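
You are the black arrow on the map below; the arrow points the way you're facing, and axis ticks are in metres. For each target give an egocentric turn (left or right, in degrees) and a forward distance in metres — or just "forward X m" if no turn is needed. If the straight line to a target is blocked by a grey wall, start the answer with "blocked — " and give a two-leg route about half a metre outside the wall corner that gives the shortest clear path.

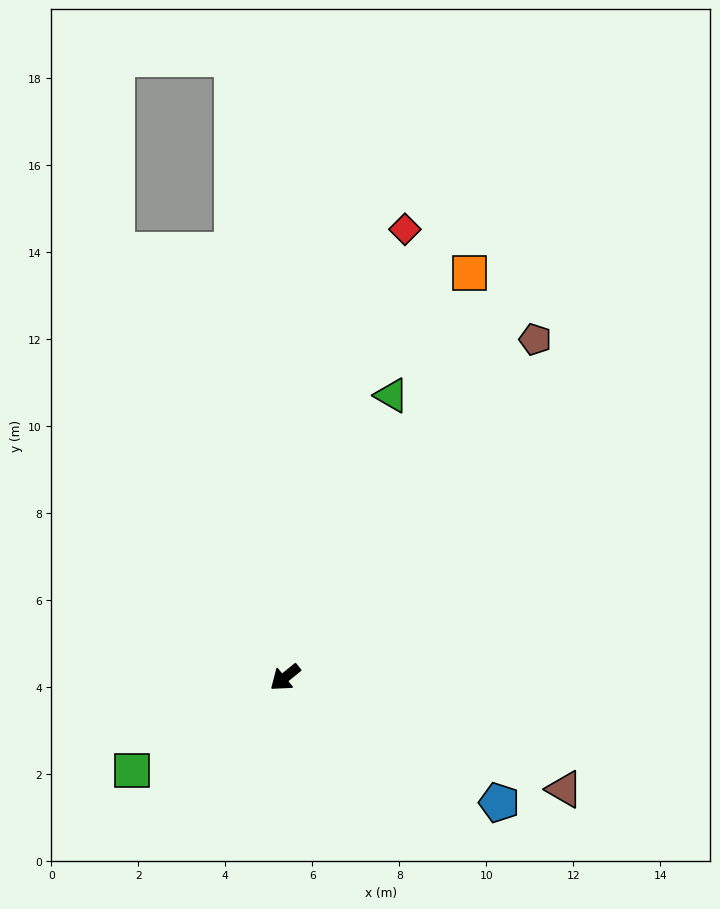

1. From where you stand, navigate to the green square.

turn right 8°, forward 4.1 m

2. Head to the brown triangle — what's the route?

turn left 119°, forward 6.9 m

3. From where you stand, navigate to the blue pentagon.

turn left 111°, forward 5.7 m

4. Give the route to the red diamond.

turn right 144°, forward 10.7 m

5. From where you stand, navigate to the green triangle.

turn right 150°, forward 6.9 m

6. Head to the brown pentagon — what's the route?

turn right 166°, forward 9.7 m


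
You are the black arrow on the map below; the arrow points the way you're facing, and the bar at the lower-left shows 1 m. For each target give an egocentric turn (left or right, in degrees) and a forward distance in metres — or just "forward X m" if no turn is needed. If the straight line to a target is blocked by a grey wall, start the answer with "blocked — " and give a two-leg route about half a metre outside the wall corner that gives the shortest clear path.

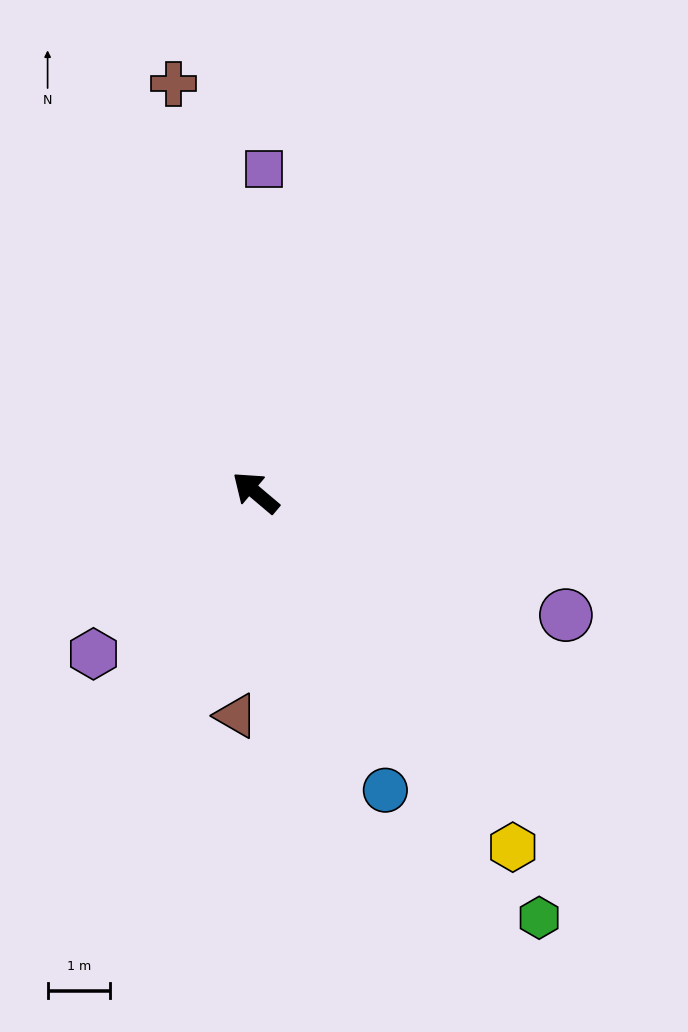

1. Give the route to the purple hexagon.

turn left 85°, forward 3.7 m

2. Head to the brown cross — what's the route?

turn right 38°, forward 6.7 m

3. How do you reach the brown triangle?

turn left 125°, forward 3.6 m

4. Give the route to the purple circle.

turn right 161°, forward 5.3 m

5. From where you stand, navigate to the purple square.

turn right 51°, forward 5.2 m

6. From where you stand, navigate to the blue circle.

turn left 154°, forward 5.2 m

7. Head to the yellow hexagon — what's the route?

turn left 166°, forward 7.0 m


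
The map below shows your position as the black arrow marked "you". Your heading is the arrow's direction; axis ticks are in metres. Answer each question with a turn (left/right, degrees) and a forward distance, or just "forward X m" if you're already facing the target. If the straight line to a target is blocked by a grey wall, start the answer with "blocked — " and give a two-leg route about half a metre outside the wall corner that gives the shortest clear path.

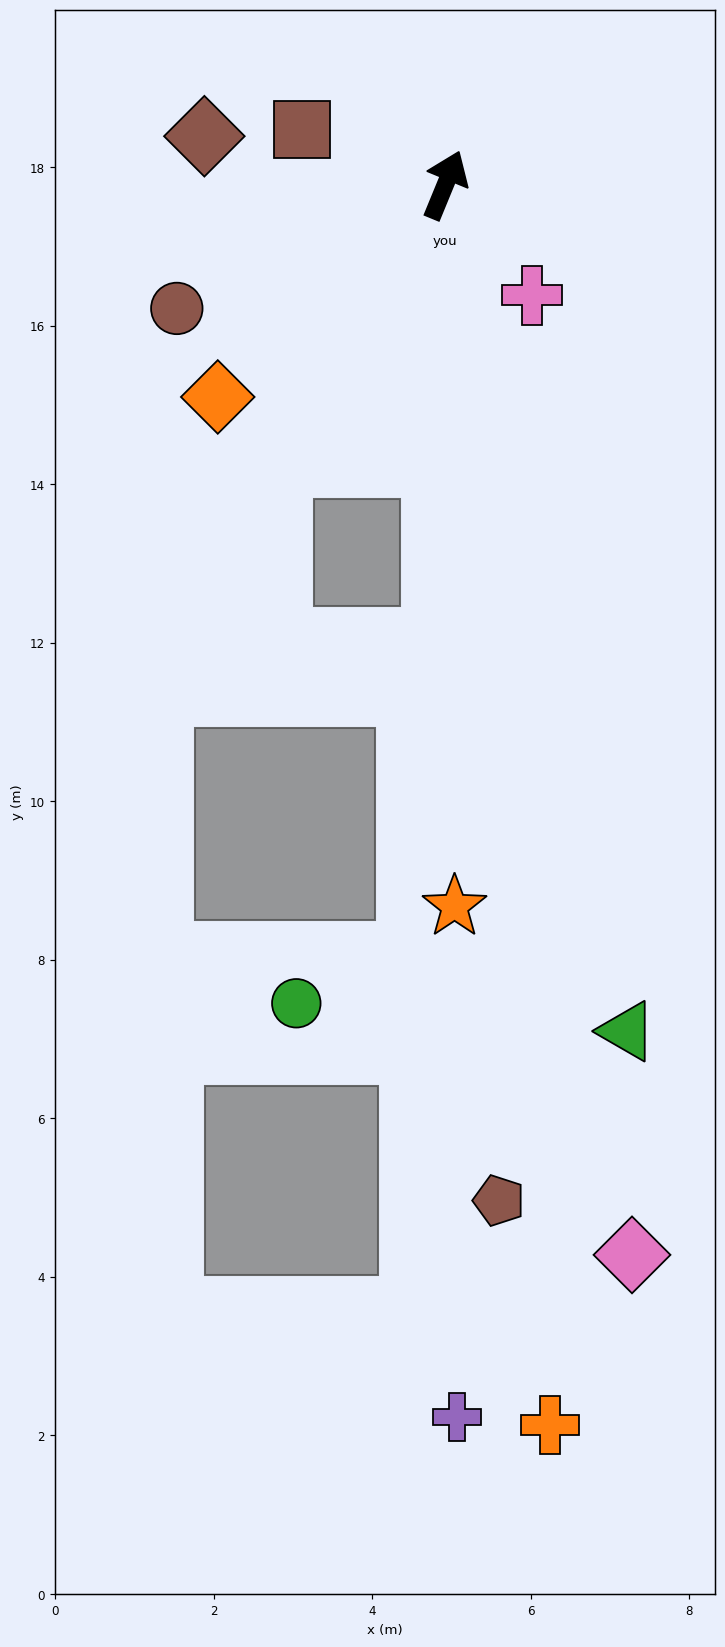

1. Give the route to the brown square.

turn left 91°, forward 1.9 m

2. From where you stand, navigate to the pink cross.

turn right 119°, forward 1.8 m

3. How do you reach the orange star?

turn right 157°, forward 9.1 m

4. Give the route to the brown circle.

turn left 137°, forward 3.7 m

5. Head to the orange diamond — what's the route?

turn left 155°, forward 3.9 m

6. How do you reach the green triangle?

turn right 146°, forward 10.9 m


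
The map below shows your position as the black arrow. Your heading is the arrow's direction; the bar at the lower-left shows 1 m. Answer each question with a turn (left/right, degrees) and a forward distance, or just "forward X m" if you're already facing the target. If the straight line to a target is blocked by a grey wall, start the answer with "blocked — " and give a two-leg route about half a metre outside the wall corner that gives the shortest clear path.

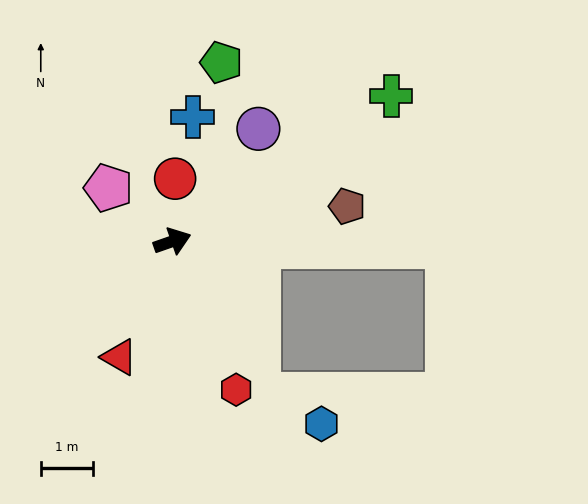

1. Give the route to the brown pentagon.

turn right 8°, forward 3.4 m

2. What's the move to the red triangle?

turn right 134°, forward 2.5 m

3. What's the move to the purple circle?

turn left 33°, forward 2.7 m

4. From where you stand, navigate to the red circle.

turn left 68°, forward 1.2 m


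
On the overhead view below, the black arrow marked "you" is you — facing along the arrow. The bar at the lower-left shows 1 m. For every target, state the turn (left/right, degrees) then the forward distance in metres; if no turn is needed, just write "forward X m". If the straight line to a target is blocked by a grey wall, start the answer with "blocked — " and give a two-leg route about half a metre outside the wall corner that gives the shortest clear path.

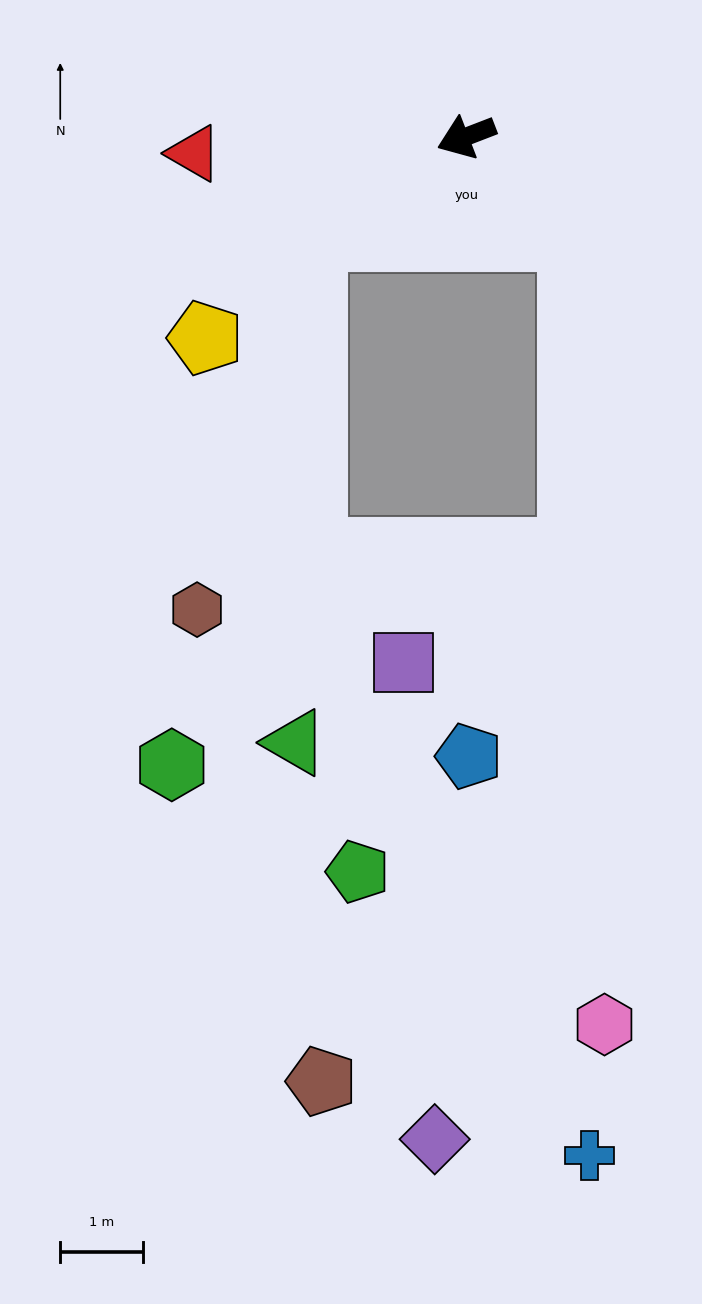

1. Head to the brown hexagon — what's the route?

blocked — turn left 11°, forward 2.2 m, then turn left 41°, forward 4.7 m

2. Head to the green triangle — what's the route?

blocked — turn left 11°, forward 2.2 m, then turn left 56°, forward 6.1 m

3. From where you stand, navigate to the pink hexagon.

blocked — turn left 116°, forward 1.7 m, then turn right 45°, forward 9.5 m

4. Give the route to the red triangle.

turn right 18°, forward 3.3 m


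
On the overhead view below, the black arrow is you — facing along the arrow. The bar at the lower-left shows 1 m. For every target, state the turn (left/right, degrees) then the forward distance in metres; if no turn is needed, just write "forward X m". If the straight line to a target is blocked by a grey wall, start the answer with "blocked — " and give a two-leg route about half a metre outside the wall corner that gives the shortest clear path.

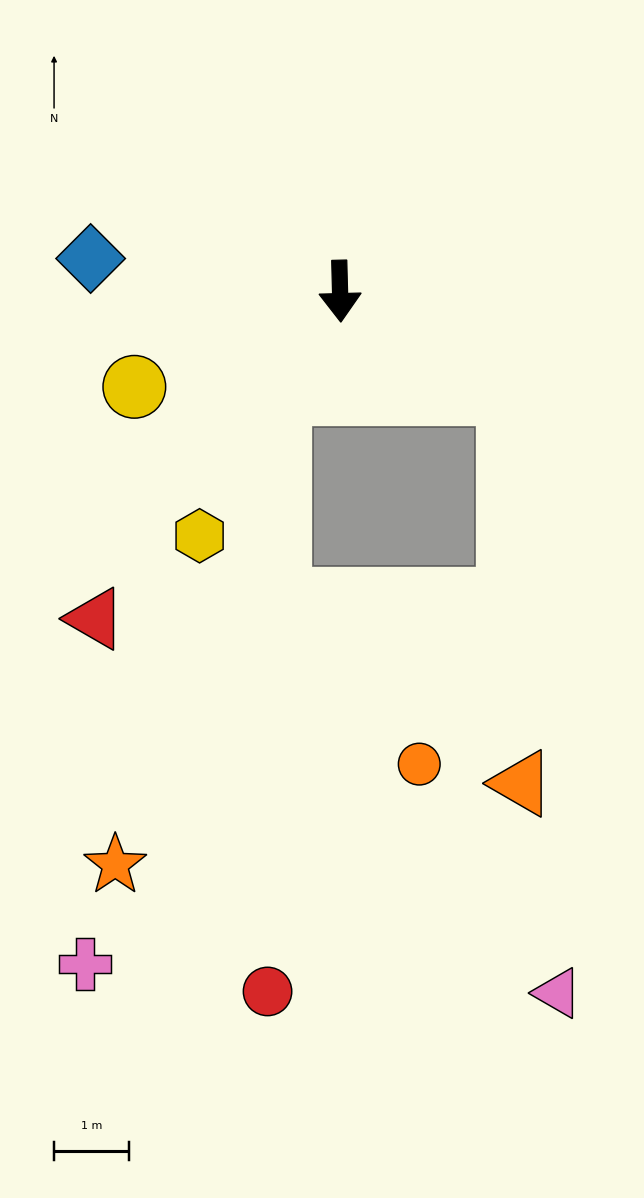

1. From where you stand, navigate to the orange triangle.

blocked — turn left 57°, forward 2.6 m, then turn right 57°, forward 5.2 m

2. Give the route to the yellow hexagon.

turn right 31°, forward 3.7 m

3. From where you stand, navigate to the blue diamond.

turn right 99°, forward 3.3 m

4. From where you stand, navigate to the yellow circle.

turn right 67°, forward 3.0 m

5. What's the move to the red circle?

blocked — turn right 32°, forward 1.6 m, then turn left 29°, forward 7.9 m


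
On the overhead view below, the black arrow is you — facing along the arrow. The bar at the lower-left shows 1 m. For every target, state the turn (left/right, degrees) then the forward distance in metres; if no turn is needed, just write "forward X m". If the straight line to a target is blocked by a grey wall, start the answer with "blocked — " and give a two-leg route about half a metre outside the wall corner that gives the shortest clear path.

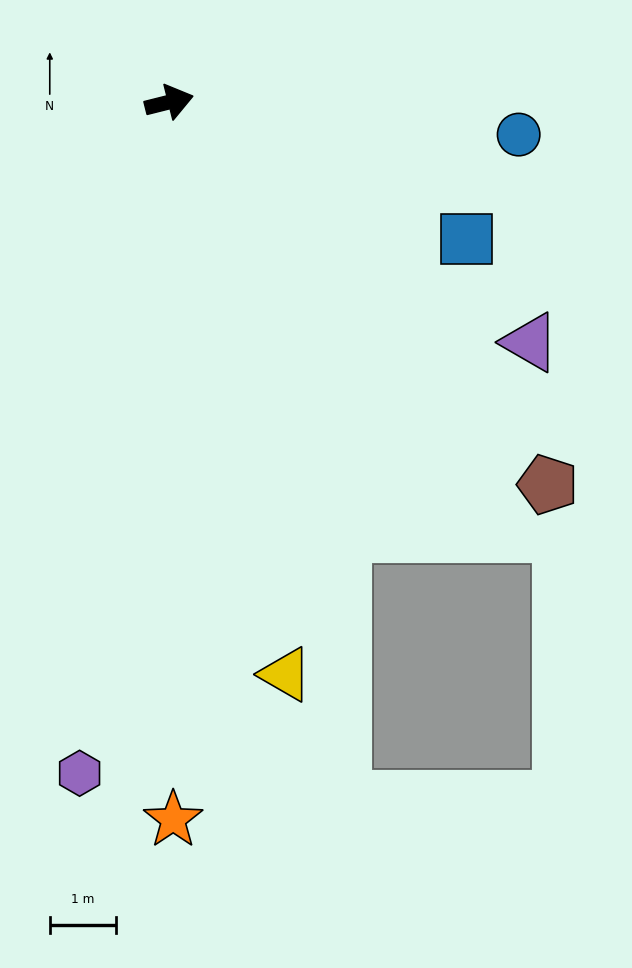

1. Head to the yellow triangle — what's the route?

turn right 93°, forward 8.8 m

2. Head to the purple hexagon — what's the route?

turn right 112°, forward 10.2 m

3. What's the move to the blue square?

turn right 39°, forward 4.9 m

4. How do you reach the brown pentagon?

turn right 59°, forward 8.1 m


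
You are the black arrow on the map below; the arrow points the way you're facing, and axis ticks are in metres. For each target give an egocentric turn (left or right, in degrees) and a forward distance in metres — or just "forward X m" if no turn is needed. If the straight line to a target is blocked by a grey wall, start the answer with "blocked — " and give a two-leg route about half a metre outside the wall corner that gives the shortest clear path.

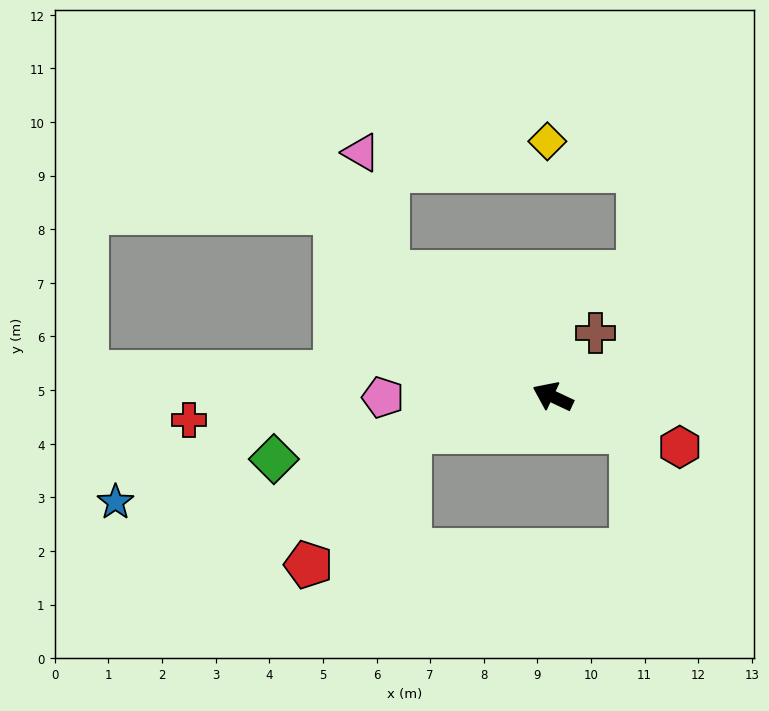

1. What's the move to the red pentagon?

blocked — turn left 39°, forward 2.8 m, then turn left 39°, forward 3.1 m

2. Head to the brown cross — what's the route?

turn right 99°, forward 1.4 m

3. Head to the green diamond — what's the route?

turn left 38°, forward 5.3 m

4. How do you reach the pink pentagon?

turn left 25°, forward 3.2 m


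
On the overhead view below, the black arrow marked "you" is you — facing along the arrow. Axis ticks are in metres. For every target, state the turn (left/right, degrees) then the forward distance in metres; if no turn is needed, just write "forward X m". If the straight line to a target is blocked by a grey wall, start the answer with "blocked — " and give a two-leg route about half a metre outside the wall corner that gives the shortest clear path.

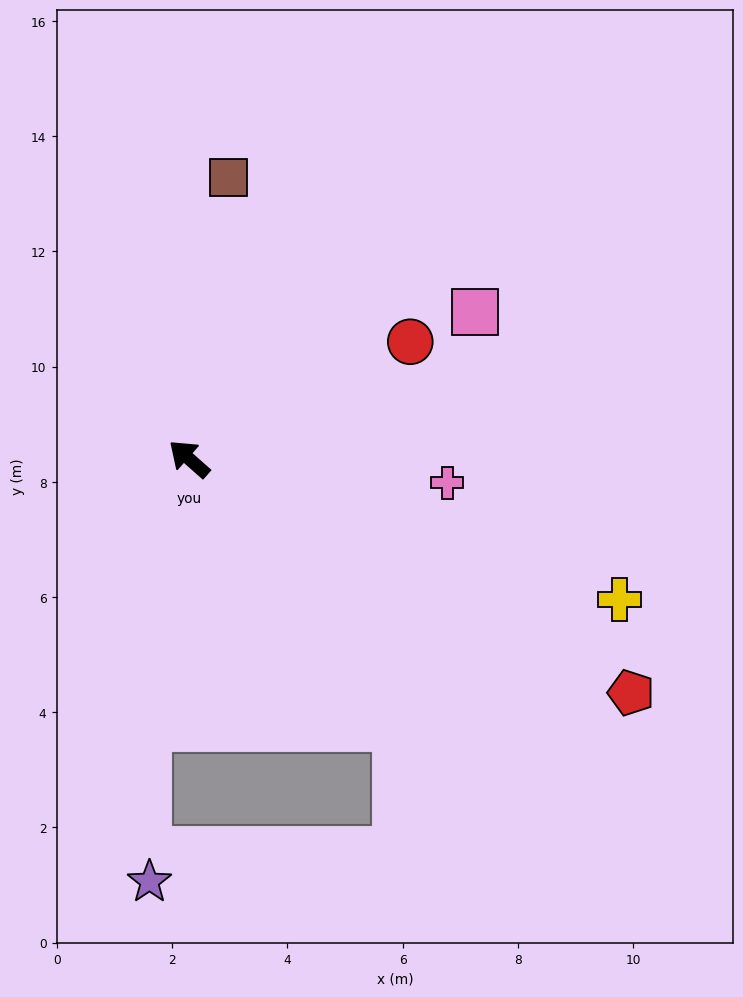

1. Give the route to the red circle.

turn right 111°, forward 4.3 m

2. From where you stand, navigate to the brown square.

turn right 57°, forward 4.9 m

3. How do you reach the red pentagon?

turn right 166°, forward 8.7 m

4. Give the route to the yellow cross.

turn right 157°, forward 7.9 m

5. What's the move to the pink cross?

turn right 144°, forward 4.5 m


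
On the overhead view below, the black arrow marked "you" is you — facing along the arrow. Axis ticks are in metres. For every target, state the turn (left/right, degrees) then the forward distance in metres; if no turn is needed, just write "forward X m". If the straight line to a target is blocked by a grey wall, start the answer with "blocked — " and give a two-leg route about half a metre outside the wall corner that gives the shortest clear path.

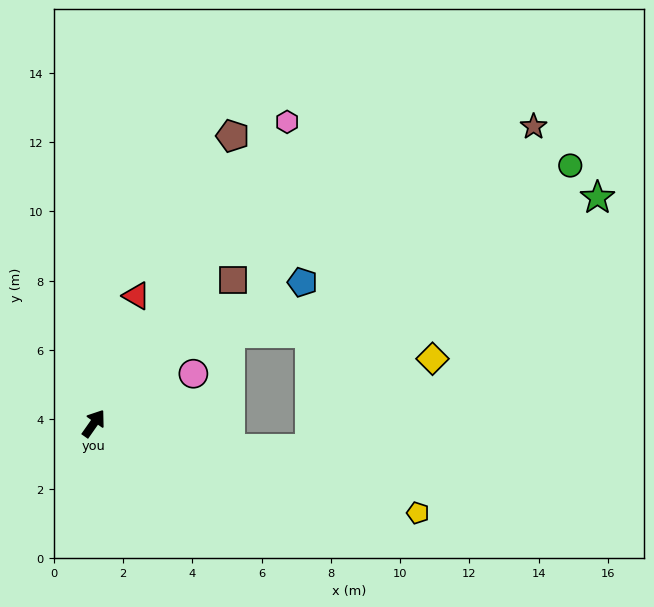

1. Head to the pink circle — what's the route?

turn right 28°, forward 3.2 m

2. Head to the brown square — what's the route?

turn right 9°, forward 5.8 m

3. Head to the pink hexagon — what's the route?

turn left 2°, forward 10.3 m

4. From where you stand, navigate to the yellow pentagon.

turn right 70°, forward 9.7 m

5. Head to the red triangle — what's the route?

turn left 17°, forward 3.9 m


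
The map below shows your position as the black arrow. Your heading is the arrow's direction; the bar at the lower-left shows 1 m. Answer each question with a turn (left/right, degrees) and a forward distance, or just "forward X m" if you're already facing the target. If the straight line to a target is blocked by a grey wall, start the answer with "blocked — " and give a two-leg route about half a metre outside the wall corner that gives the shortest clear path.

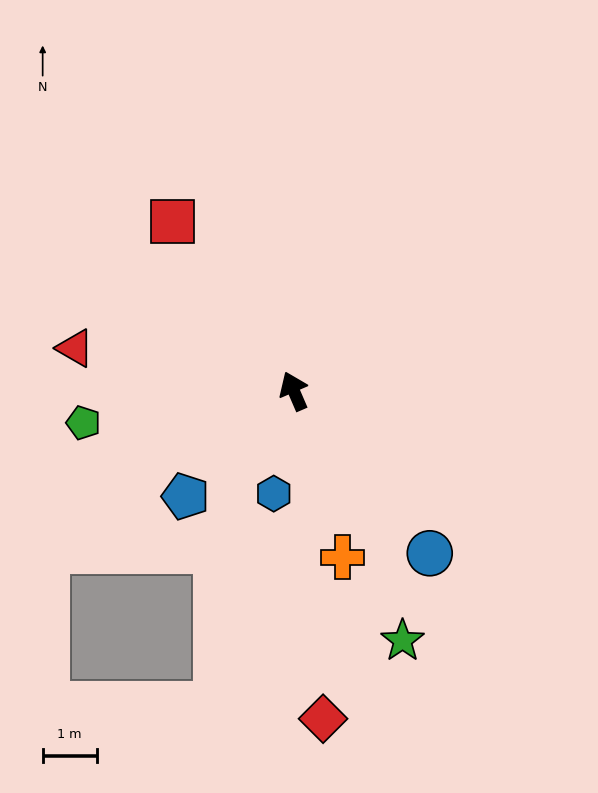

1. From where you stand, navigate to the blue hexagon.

turn left 146°, forward 1.9 m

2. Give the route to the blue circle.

turn right 163°, forward 3.9 m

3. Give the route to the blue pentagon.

turn left 111°, forward 2.8 m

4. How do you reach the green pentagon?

turn left 75°, forward 3.9 m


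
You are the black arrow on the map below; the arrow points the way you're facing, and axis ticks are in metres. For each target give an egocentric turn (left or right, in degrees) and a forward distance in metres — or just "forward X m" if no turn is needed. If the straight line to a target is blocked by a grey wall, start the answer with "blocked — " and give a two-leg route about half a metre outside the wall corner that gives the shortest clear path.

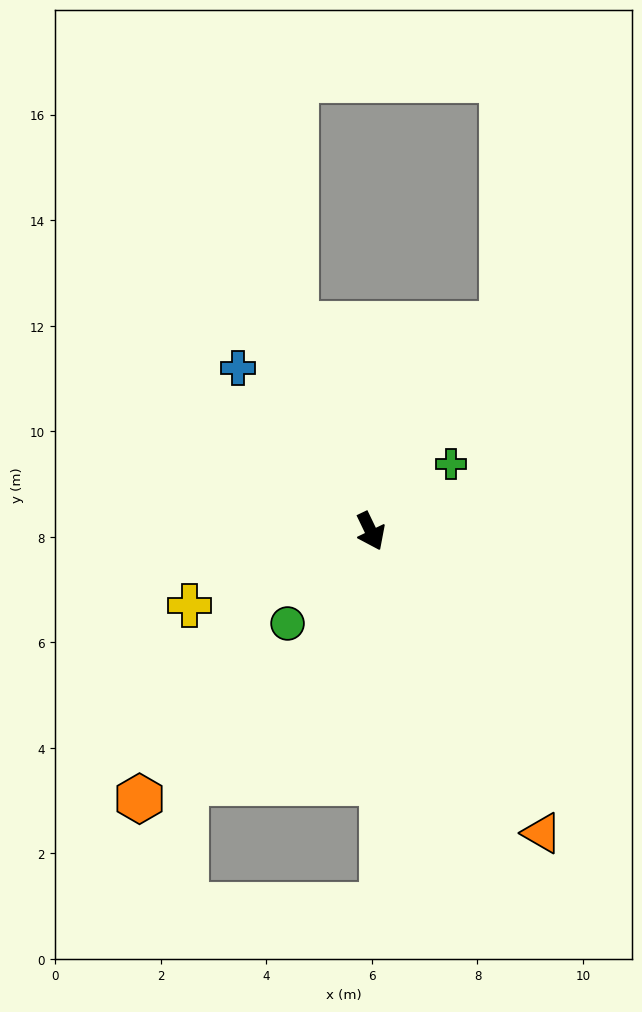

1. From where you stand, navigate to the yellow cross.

turn right 93°, forward 3.7 m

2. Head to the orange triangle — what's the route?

turn left 4°, forward 6.6 m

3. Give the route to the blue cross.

turn right 167°, forward 4.0 m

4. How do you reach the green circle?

turn right 68°, forward 2.4 m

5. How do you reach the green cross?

turn left 104°, forward 2.0 m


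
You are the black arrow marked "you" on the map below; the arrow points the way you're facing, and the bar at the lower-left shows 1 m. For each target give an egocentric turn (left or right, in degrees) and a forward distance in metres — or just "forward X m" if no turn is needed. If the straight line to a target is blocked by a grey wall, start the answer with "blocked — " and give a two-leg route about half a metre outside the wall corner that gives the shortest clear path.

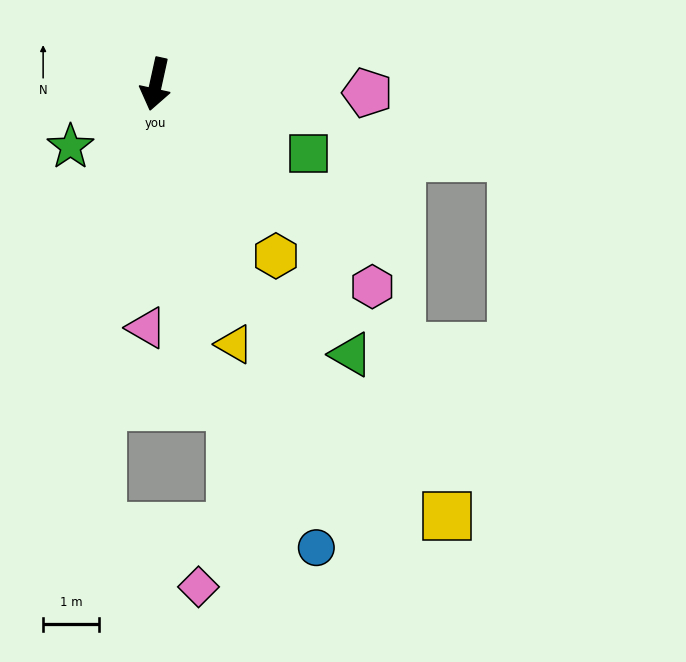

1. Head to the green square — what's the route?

turn left 78°, forward 3.0 m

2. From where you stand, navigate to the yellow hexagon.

turn left 47°, forward 3.7 m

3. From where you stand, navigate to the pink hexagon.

turn left 59°, forward 5.3 m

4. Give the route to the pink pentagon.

turn left 100°, forward 3.8 m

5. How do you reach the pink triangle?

turn left 10°, forward 4.3 m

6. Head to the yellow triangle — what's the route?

turn left 29°, forward 4.8 m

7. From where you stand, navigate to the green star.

turn right 41°, forward 1.9 m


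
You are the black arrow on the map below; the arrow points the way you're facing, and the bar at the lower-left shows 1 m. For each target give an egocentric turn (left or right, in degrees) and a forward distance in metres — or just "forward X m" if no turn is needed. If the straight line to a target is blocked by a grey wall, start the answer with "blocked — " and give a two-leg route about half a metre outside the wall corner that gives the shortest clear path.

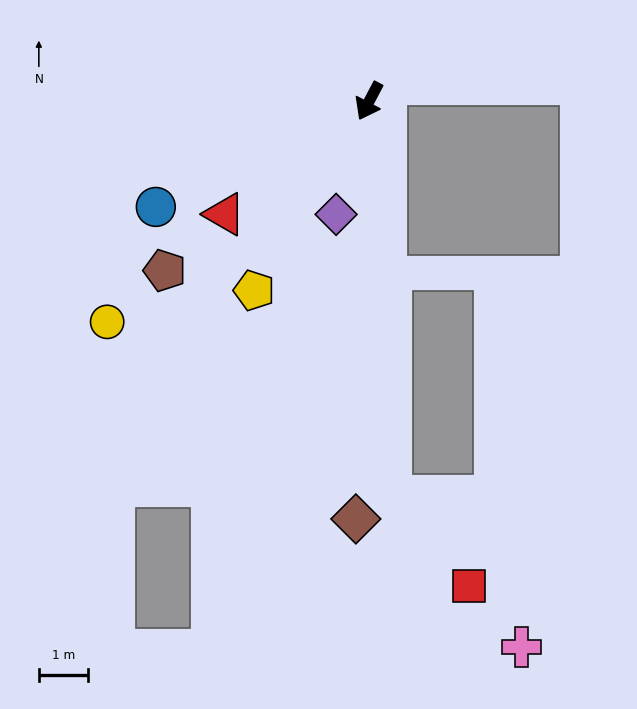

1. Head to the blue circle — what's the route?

turn right 36°, forward 4.9 m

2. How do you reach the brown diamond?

turn left 26°, forward 8.6 m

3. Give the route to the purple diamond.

turn left 11°, forward 2.4 m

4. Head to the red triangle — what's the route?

turn right 24°, forward 3.8 m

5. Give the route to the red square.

blocked — turn left 31°, forward 8.1 m, then turn left 38°, forward 2.5 m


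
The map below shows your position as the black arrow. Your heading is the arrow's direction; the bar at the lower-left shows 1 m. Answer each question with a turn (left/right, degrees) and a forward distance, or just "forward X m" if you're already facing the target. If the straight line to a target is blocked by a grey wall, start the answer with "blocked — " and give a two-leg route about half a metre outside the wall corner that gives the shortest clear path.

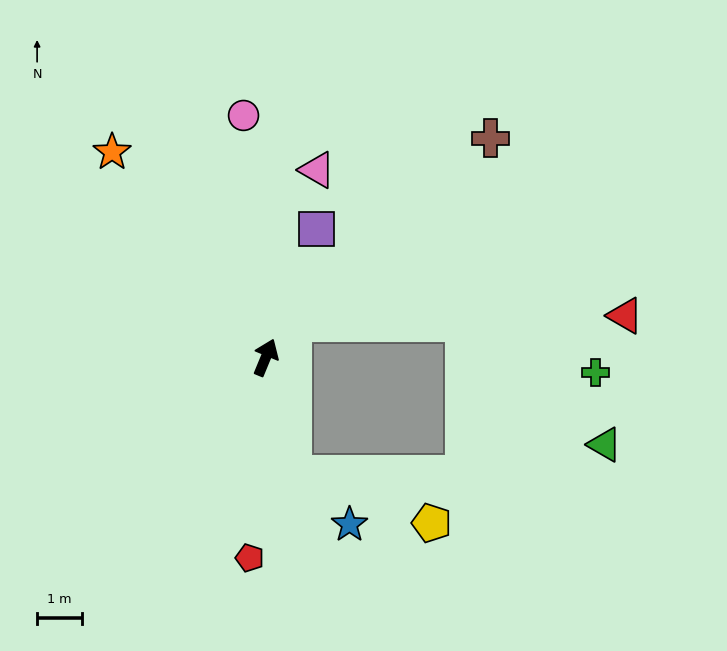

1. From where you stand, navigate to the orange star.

turn left 59°, forward 5.7 m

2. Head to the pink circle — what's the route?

turn left 28°, forward 5.4 m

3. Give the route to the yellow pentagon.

blocked — turn right 145°, forward 2.7 m, then turn left 58°, forward 3.3 m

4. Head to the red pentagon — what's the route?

turn right 162°, forward 4.5 m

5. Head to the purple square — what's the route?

forward 3.1 m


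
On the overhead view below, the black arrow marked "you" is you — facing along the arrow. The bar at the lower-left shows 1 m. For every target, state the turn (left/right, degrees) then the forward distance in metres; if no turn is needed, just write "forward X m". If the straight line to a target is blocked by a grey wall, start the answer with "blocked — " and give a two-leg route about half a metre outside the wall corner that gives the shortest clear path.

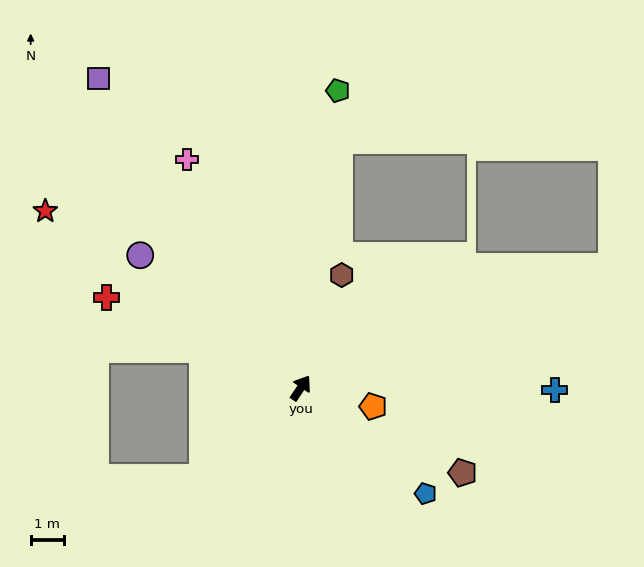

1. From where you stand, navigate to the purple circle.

turn left 84°, forward 6.3 m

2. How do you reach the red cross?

turn left 99°, forward 6.5 m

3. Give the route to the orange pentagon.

turn right 71°, forward 2.3 m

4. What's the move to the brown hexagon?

turn left 14°, forward 3.6 m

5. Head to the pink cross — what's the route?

turn left 60°, forward 7.7 m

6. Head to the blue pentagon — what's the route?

turn right 97°, forward 4.9 m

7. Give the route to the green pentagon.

turn left 27°, forward 9.0 m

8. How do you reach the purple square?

turn left 67°, forward 11.2 m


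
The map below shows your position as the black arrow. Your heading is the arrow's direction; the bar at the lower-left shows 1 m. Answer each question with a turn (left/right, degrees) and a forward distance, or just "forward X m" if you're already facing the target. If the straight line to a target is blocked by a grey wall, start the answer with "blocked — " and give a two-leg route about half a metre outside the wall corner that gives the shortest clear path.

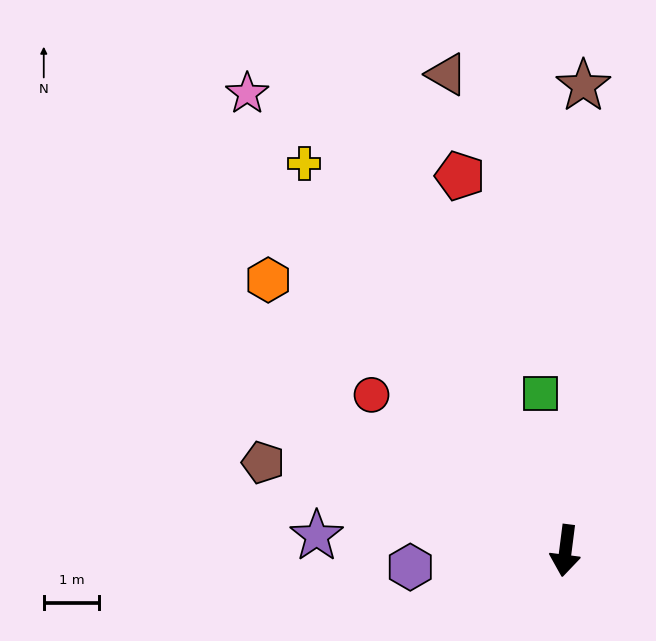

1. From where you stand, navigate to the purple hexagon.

turn right 77°, forward 2.8 m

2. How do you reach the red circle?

turn right 122°, forward 4.5 m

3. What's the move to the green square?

turn right 164°, forward 2.9 m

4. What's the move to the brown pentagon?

turn right 99°, forward 5.7 m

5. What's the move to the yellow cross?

turn right 139°, forward 8.5 m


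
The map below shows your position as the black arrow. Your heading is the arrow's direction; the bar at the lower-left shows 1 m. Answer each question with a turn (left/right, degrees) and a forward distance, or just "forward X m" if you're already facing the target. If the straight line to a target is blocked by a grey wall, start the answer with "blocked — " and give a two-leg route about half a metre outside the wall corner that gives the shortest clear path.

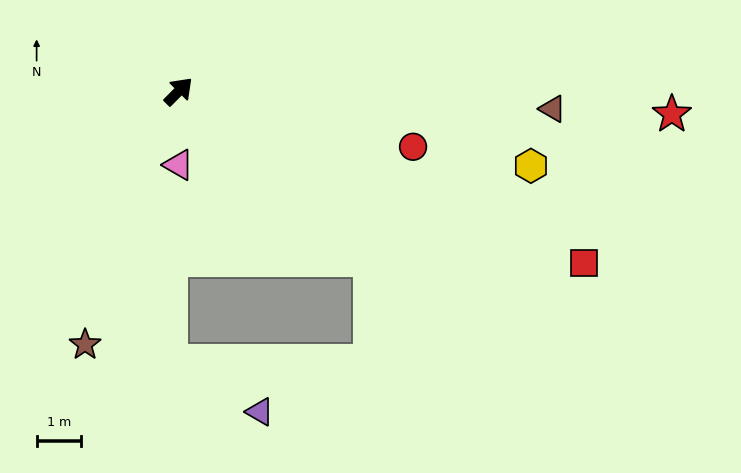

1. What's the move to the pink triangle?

turn right 135°, forward 1.7 m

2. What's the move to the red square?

turn right 68°, forward 10.0 m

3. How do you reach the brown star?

turn right 155°, forward 6.1 m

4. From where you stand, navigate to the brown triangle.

turn right 48°, forward 8.5 m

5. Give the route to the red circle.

turn right 58°, forward 5.4 m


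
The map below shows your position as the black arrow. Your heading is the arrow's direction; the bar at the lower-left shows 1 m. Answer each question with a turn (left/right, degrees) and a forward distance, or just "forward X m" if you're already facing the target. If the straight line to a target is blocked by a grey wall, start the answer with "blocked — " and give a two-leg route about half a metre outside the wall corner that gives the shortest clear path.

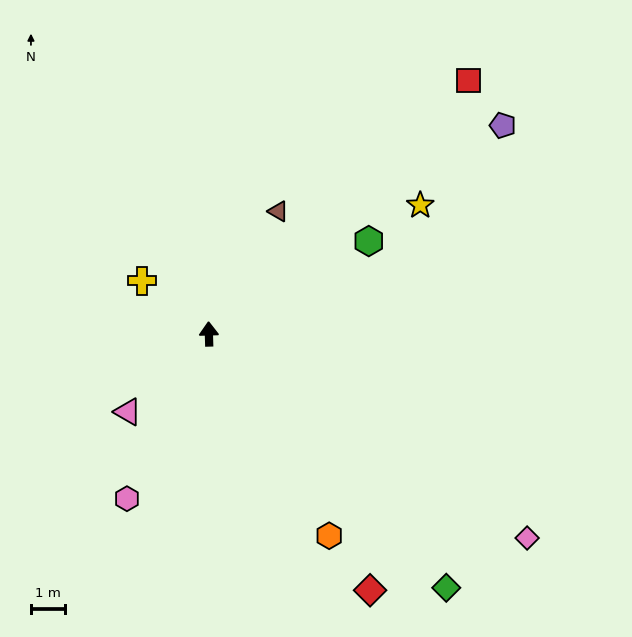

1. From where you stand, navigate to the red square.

turn right 47°, forward 10.8 m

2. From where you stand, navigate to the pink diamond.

turn right 124°, forward 11.2 m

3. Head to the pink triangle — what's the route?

turn left 132°, forward 3.3 m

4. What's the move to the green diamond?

turn right 139°, forward 10.3 m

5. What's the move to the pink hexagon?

turn left 152°, forward 5.5 m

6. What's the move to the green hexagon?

turn right 62°, forward 5.5 m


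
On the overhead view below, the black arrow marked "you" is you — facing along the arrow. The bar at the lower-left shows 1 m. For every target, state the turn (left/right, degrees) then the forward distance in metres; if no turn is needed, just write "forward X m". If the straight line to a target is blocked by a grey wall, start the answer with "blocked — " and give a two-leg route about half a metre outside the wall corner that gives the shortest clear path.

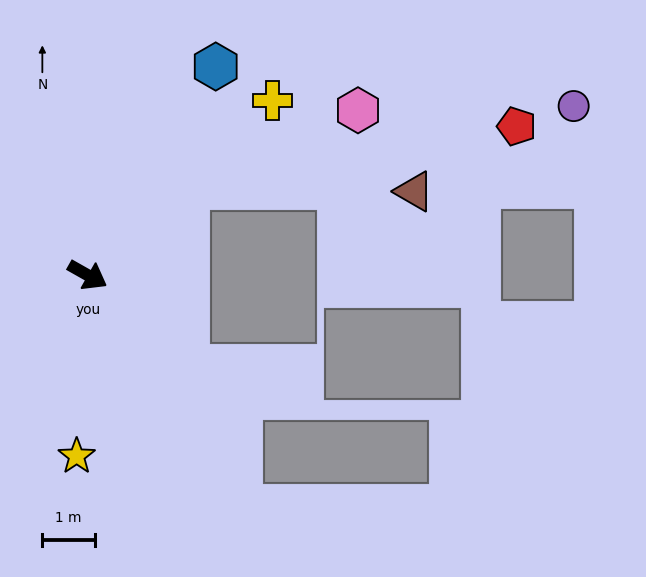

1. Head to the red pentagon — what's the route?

blocked — turn left 71°, forward 2.5 m, then turn right 31°, forward 6.4 m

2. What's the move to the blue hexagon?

turn left 88°, forward 4.7 m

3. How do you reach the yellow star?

turn right 64°, forward 3.5 m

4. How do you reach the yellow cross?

turn left 73°, forward 4.9 m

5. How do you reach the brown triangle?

blocked — turn left 71°, forward 2.5 m, then turn right 42°, forward 4.3 m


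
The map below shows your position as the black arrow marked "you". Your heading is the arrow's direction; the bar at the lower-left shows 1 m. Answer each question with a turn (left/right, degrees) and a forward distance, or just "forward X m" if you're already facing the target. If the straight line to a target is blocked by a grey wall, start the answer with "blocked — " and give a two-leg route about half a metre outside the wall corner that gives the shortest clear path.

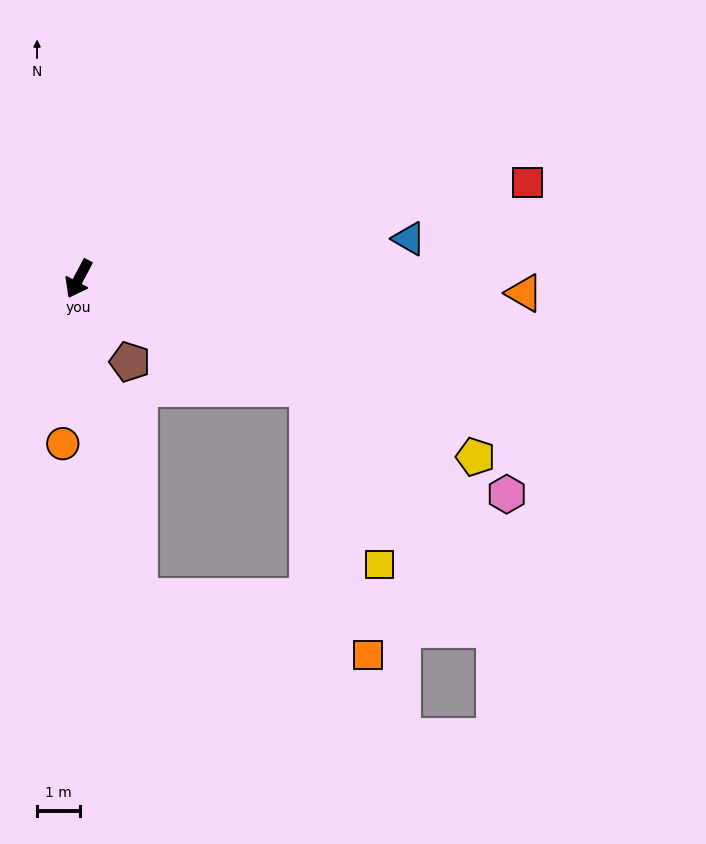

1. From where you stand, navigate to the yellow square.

blocked — turn left 92°, forward 5.9 m, then turn right 42°, forward 4.4 m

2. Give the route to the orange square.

blocked — turn left 92°, forward 5.9 m, then turn right 51°, forward 6.3 m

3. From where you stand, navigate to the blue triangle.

turn left 125°, forward 7.7 m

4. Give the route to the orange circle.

turn left 22°, forward 3.8 m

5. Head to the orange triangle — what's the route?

turn left 116°, forward 10.3 m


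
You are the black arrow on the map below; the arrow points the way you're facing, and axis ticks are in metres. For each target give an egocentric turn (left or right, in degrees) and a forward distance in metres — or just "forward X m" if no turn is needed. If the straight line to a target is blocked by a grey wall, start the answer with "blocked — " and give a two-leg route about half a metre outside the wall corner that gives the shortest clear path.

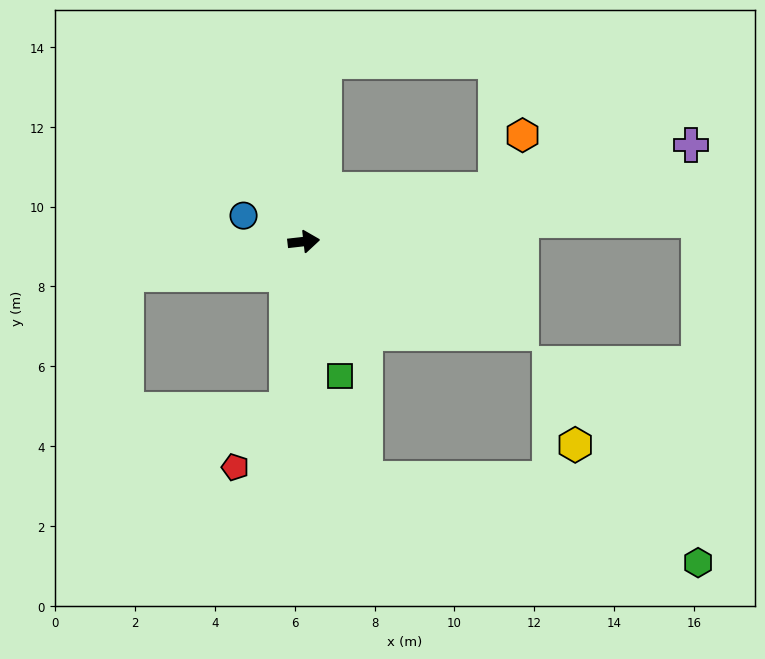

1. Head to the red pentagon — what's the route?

blocked — turn right 103°, forward 4.2 m, then turn right 34°, forward 1.9 m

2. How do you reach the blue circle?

turn left 150°, forward 1.6 m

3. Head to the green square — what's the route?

turn right 81°, forward 3.5 m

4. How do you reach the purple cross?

turn left 8°, forward 10.0 m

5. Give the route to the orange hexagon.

blocked — turn left 9°, forward 5.0 m, then turn left 47°, forward 1.5 m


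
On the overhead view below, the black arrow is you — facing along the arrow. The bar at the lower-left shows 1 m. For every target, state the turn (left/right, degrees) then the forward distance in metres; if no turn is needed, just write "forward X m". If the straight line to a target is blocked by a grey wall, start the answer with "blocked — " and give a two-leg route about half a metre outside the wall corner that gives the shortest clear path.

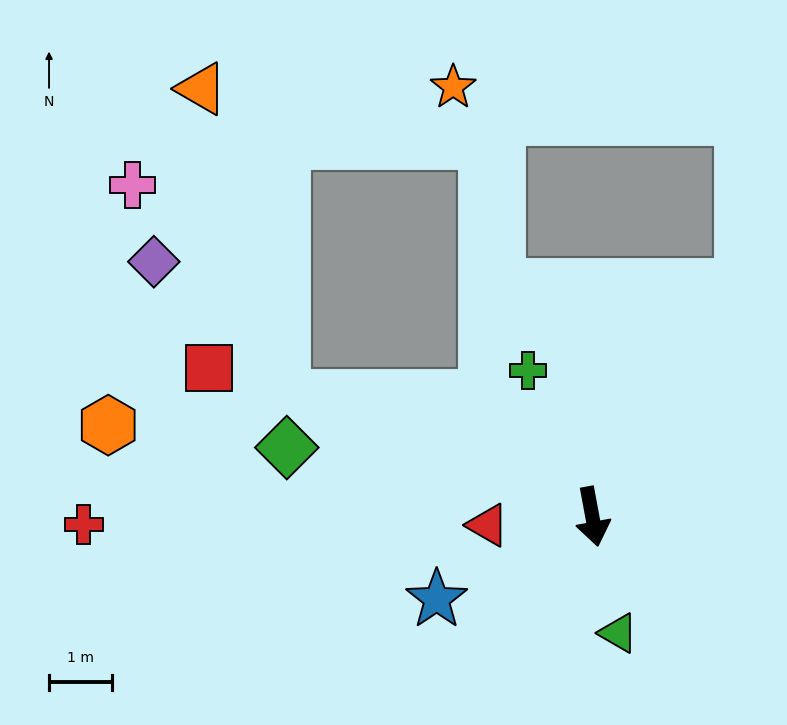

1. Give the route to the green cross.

turn right 167°, forward 2.5 m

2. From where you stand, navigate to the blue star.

turn right 73°, forward 2.8 m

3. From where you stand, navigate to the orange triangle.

blocked — turn right 122°, forward 5.3 m, then turn right 53°, forward 5.0 m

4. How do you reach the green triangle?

turn left 2°, forward 1.9 m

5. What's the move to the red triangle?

turn right 96°, forward 1.7 m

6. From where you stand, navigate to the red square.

turn right 122°, forward 6.5 m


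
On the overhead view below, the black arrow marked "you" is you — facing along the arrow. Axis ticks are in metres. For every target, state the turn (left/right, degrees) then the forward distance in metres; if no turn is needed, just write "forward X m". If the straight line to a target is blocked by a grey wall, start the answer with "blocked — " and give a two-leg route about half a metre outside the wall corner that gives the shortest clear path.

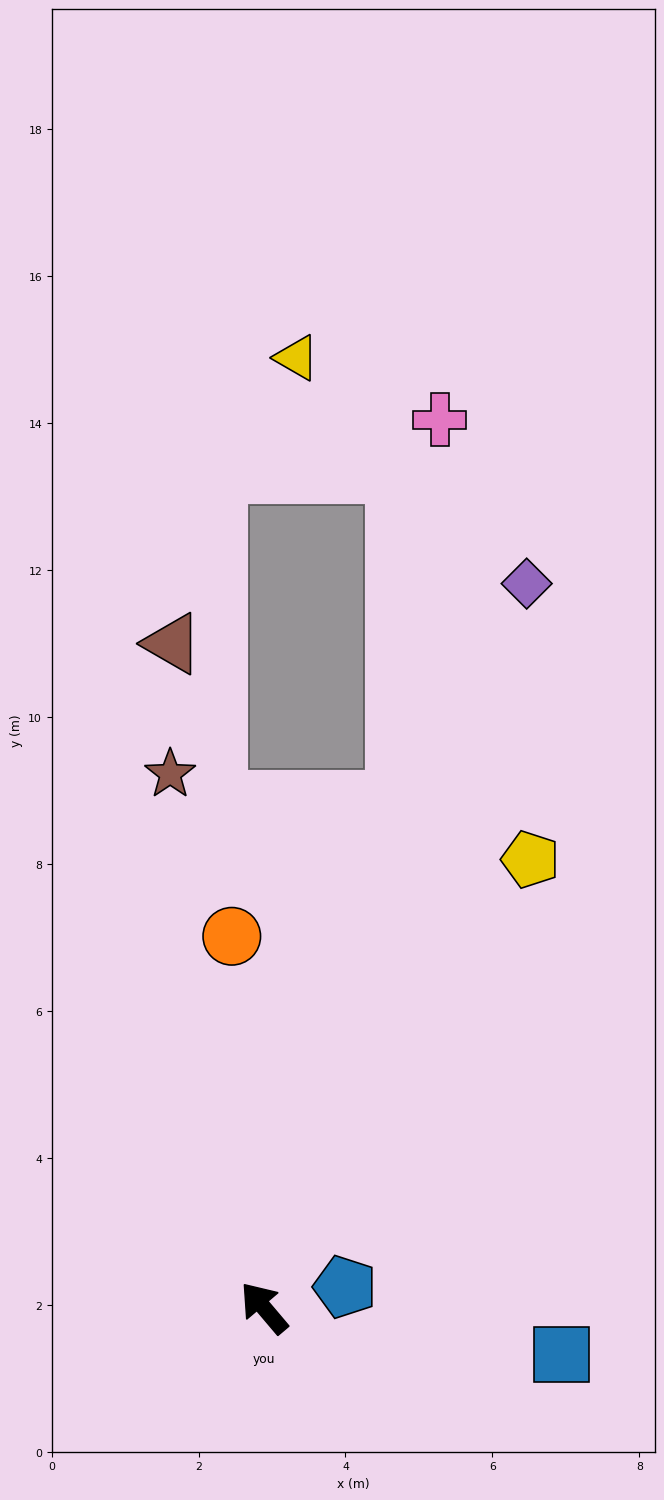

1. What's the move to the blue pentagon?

turn right 116°, forward 1.1 m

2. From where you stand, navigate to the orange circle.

turn right 35°, forward 5.1 m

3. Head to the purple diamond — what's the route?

turn right 60°, forward 10.5 m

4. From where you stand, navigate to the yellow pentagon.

turn right 71°, forward 7.1 m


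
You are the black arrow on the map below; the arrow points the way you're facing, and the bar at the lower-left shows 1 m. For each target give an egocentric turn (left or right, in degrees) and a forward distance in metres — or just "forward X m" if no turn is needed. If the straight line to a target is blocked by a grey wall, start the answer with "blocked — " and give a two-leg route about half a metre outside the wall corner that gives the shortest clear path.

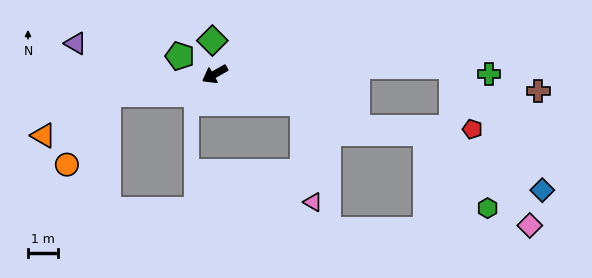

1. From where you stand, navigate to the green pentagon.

turn right 57°, forward 1.3 m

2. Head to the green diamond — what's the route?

turn right 115°, forward 1.1 m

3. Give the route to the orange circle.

blocked — turn right 19°, forward 3.6 m, then turn left 49°, forward 2.7 m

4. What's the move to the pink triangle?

blocked — turn left 132°, forward 3.1 m, then turn right 65°, forward 3.3 m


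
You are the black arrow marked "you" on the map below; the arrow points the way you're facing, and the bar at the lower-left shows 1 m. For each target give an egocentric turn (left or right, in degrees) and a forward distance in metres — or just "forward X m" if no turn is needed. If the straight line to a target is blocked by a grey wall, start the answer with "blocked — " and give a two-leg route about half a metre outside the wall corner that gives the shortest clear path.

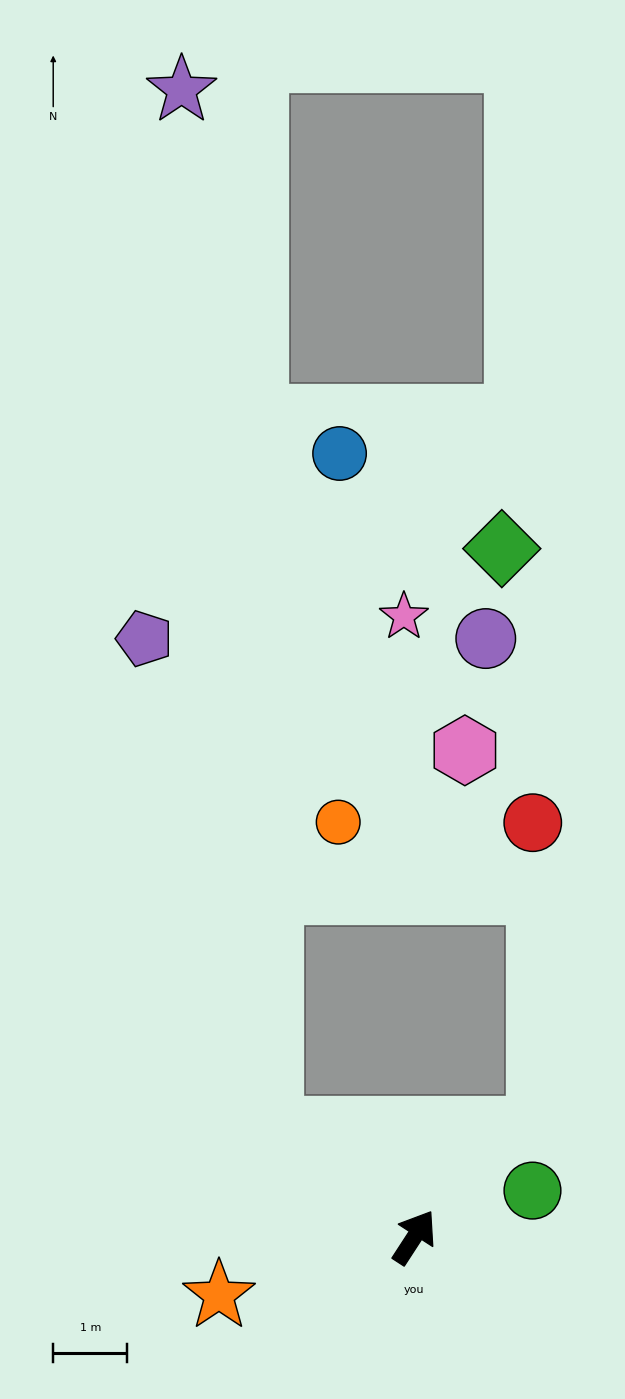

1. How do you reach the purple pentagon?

blocked — turn left 86°, forward 2.4 m, then turn right 38°, forward 6.8 m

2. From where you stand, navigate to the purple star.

blocked — turn left 86°, forward 2.4 m, then turn right 48°, forward 14.1 m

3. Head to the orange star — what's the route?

turn left 140°, forward 2.8 m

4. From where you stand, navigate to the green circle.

turn right 36°, forward 1.7 m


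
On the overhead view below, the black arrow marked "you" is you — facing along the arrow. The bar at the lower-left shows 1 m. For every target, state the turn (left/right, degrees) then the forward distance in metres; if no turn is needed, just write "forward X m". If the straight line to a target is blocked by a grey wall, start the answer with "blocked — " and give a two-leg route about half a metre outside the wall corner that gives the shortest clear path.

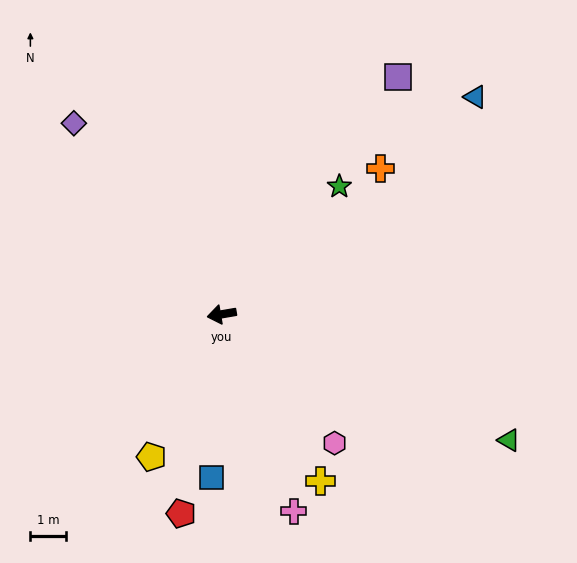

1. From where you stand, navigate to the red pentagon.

turn left 69°, forward 5.8 m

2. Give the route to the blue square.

turn left 77°, forward 4.7 m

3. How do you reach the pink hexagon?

turn left 122°, forward 4.9 m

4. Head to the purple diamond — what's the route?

turn right 62°, forward 6.9 m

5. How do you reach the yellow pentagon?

turn left 54°, forward 4.5 m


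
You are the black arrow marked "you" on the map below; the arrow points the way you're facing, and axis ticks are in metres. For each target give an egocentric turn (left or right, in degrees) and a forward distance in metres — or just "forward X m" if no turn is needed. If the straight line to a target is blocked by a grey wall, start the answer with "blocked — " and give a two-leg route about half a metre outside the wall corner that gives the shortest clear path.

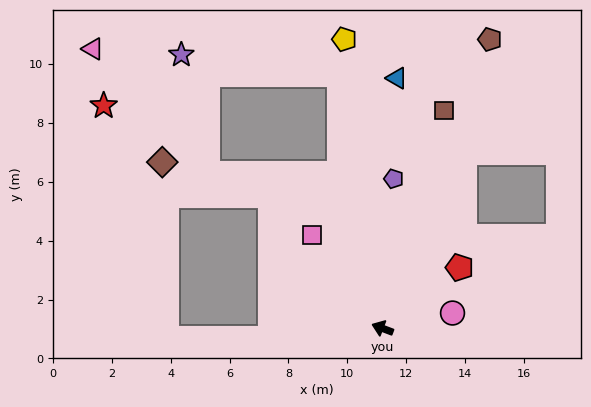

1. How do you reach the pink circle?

turn right 147°, forward 2.4 m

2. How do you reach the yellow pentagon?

turn right 62°, forward 9.9 m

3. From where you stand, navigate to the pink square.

turn right 32°, forward 4.0 m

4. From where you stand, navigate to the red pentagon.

turn right 121°, forward 3.3 m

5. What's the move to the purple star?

blocked — turn right 60°, forward 8.7 m, then turn left 74°, forward 5.4 m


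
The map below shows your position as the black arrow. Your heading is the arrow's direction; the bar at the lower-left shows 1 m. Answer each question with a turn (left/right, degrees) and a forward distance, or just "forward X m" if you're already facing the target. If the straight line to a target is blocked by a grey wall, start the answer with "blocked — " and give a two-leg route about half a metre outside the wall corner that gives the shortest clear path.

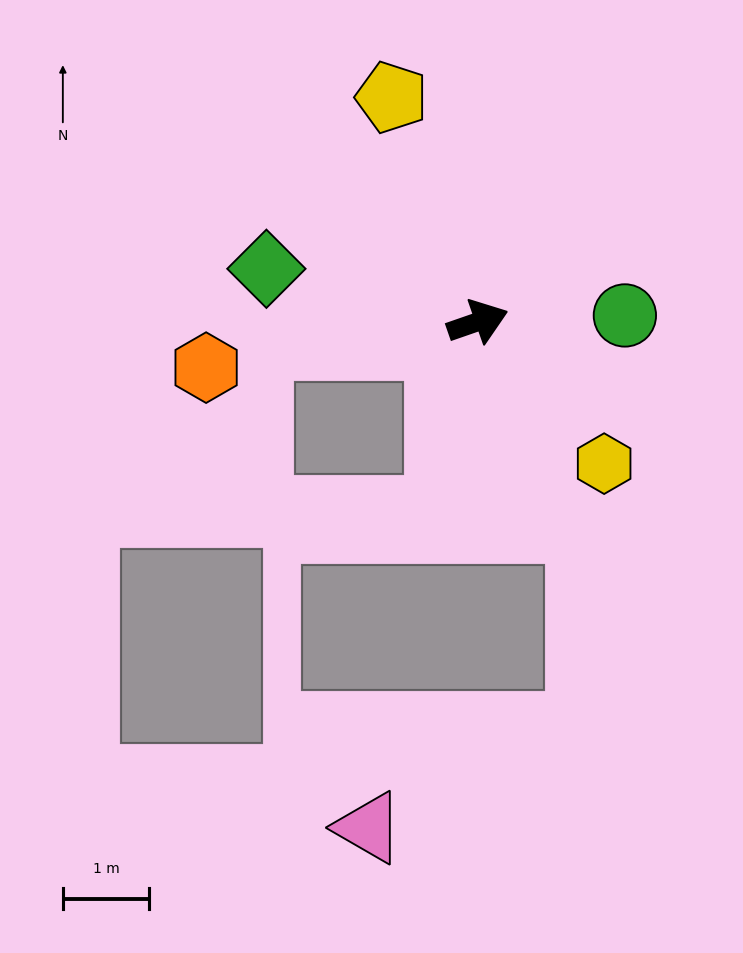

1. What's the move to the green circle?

turn right 17°, forward 1.7 m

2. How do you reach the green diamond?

turn left 147°, forward 2.5 m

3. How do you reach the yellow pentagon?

turn left 92°, forward 2.8 m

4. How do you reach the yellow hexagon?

turn right 67°, forward 2.2 m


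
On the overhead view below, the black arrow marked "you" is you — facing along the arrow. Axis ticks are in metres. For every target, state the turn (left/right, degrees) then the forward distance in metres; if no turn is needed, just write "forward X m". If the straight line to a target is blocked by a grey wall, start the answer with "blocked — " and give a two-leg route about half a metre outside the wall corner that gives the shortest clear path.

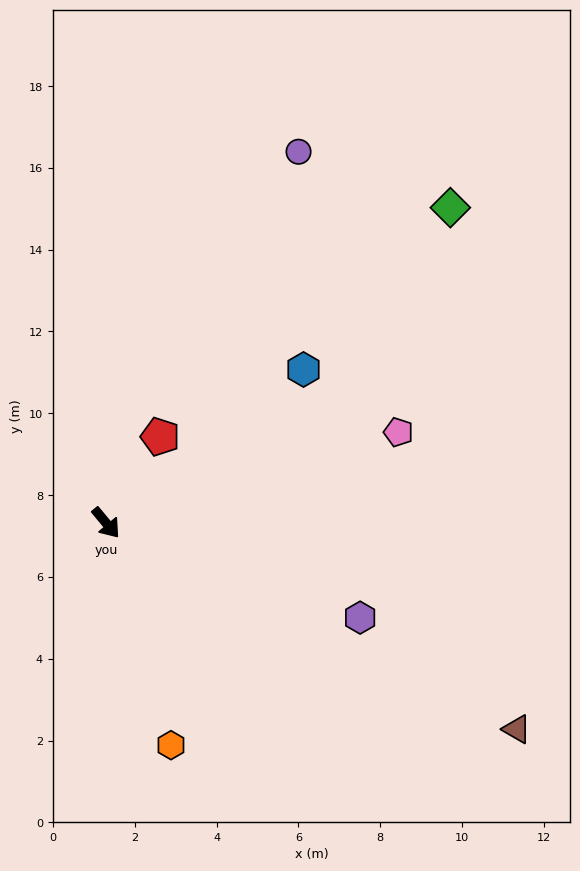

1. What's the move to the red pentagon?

turn left 108°, forward 2.5 m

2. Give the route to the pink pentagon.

turn left 68°, forward 7.5 m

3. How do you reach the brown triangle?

turn left 24°, forward 11.2 m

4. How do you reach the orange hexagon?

turn right 23°, forward 5.7 m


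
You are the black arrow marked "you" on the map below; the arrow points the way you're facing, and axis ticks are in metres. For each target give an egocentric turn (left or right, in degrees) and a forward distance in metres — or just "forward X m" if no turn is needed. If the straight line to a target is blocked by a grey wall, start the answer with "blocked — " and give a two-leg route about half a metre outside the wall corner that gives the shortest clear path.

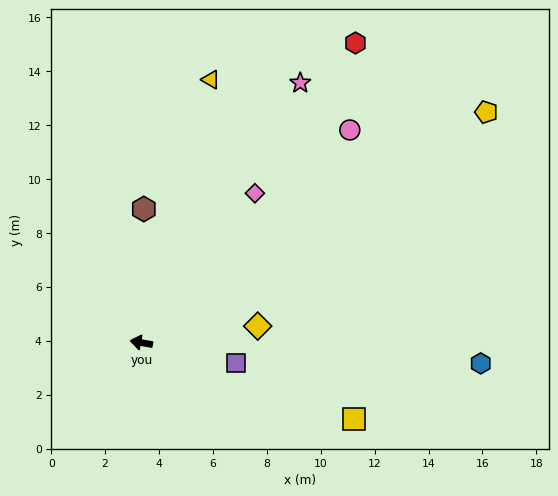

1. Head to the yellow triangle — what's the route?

turn right 95°, forward 10.1 m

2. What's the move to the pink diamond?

turn right 117°, forward 7.0 m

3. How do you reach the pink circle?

turn right 124°, forward 11.0 m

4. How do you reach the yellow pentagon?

turn right 136°, forward 15.4 m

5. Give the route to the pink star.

turn right 111°, forward 11.3 m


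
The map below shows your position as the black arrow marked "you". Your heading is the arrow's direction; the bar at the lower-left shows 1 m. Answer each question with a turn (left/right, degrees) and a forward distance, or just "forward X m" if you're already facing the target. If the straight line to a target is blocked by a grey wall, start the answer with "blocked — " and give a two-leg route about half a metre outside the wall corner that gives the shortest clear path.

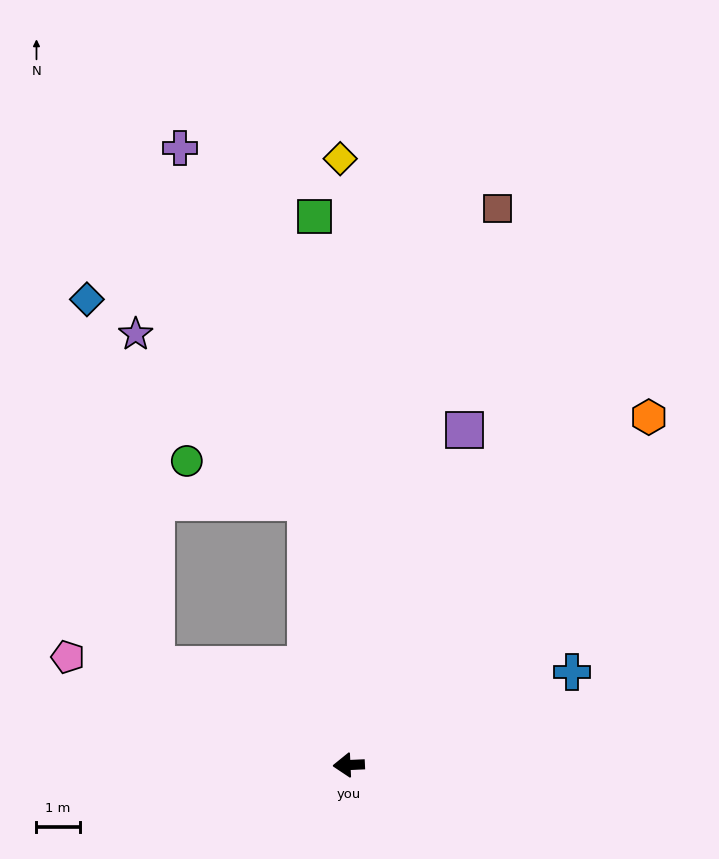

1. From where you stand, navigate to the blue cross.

turn right 160°, forward 5.6 m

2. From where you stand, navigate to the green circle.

blocked — turn right 83°, forward 6.1 m, then turn left 61°, forward 2.9 m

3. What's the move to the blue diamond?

blocked — turn right 30°, forward 5.0 m, then turn right 52°, forward 8.6 m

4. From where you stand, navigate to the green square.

turn right 89°, forward 12.7 m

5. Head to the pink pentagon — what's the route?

turn right 24°, forward 7.0 m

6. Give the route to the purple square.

turn right 112°, forward 8.2 m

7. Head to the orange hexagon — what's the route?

turn right 133°, forward 10.6 m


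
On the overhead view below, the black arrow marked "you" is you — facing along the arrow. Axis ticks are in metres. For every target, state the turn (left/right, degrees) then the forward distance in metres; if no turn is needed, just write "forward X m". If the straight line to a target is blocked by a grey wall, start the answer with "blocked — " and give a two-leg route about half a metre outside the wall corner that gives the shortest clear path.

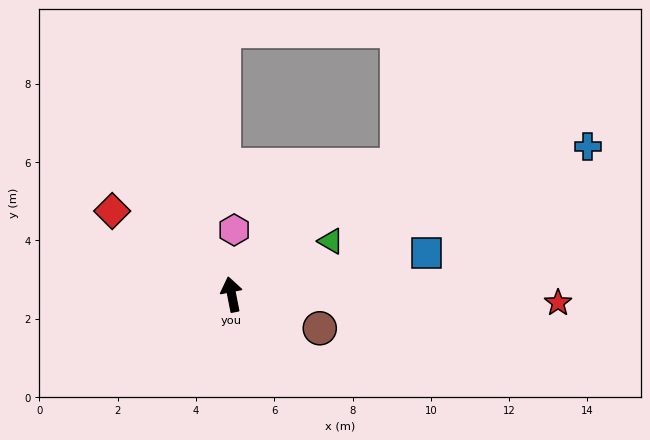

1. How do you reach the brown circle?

turn right 122°, forward 2.4 m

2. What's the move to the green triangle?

turn right 73°, forward 2.9 m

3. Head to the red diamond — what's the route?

turn left 44°, forward 3.7 m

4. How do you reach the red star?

turn right 103°, forward 8.3 m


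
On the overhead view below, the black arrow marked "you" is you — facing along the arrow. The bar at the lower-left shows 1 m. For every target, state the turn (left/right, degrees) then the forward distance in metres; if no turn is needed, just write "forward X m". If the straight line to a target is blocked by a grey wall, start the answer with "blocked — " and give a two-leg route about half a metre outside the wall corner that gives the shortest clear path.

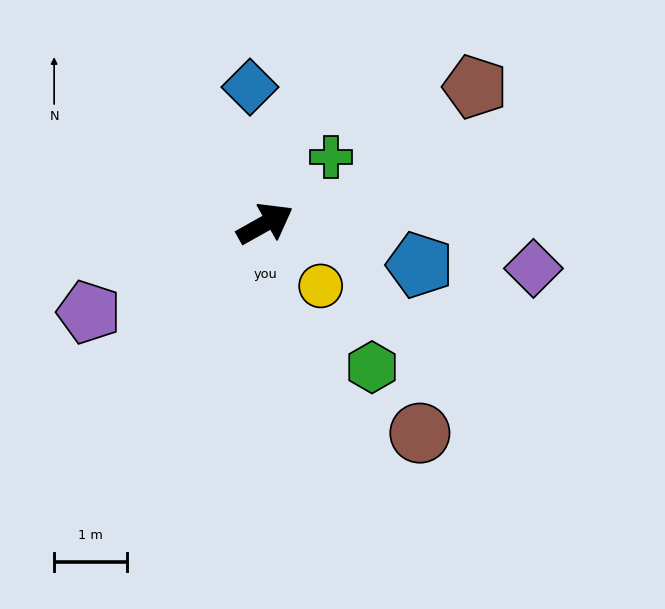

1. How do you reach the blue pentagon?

turn right 44°, forward 2.2 m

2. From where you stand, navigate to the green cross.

turn left 16°, forward 1.3 m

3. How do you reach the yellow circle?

turn right 78°, forward 1.1 m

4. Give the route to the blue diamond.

turn left 67°, forward 1.9 m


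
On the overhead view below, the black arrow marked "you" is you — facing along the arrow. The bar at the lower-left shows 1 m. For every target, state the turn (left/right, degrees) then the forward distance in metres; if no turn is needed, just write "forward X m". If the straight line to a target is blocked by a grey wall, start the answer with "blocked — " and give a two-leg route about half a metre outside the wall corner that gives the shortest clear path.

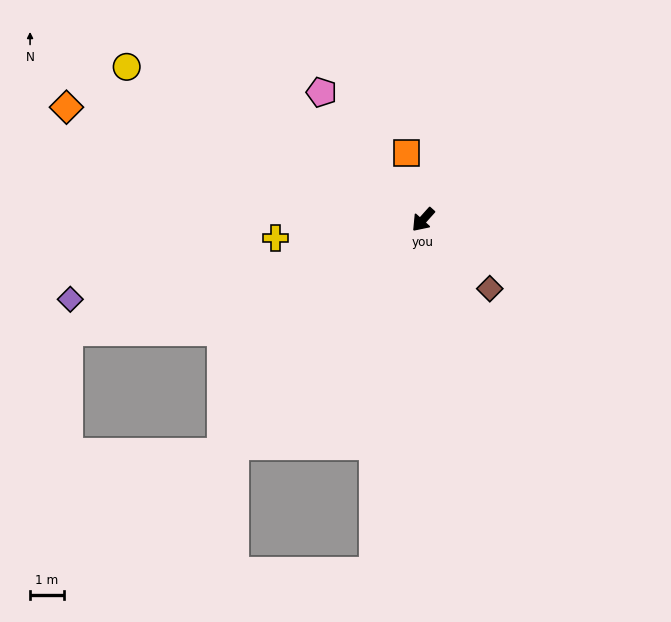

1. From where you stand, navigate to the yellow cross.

turn right 41°, forward 4.4 m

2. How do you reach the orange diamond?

turn right 66°, forward 11.0 m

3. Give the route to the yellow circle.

turn right 75°, forward 9.8 m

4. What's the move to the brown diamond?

turn left 86°, forward 2.8 m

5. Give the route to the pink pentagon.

turn right 100°, forward 4.8 m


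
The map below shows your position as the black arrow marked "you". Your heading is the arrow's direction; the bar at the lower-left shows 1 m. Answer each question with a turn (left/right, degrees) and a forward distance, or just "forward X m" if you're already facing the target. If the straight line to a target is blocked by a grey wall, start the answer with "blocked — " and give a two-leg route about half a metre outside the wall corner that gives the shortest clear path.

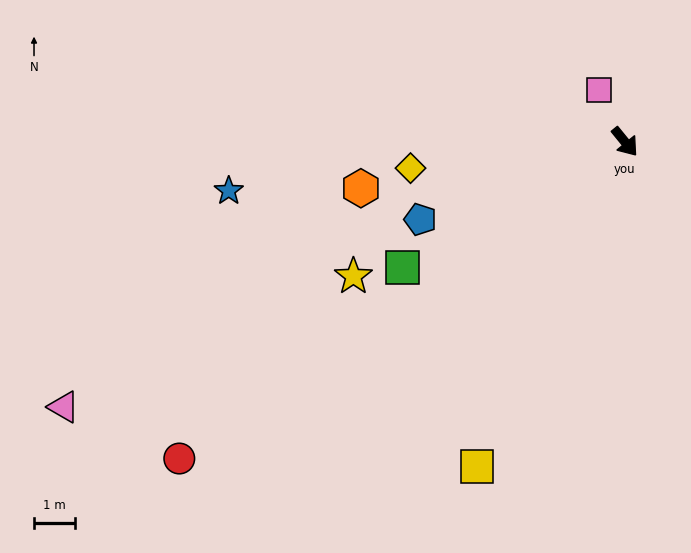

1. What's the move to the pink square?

turn left 167°, forward 1.4 m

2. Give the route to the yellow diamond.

turn right 122°, forward 5.3 m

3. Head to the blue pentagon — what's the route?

turn right 108°, forward 5.3 m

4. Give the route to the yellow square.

turn right 64°, forward 8.7 m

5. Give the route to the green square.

turn right 100°, forward 6.2 m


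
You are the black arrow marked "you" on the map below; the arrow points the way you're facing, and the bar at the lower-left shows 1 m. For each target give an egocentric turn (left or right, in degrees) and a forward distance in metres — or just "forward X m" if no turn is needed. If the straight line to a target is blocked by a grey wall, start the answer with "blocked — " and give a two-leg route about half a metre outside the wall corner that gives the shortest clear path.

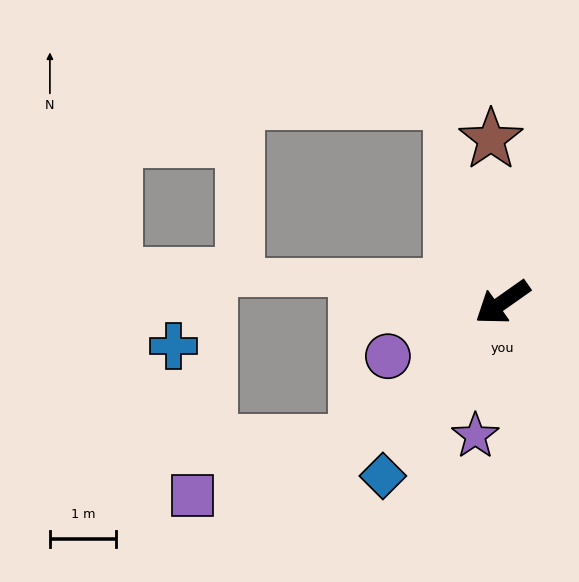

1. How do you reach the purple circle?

turn right 10°, forward 1.9 m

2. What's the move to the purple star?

turn left 43°, forward 2.1 m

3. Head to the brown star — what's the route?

turn right 121°, forward 2.5 m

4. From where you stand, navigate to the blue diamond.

turn left 20°, forward 3.2 m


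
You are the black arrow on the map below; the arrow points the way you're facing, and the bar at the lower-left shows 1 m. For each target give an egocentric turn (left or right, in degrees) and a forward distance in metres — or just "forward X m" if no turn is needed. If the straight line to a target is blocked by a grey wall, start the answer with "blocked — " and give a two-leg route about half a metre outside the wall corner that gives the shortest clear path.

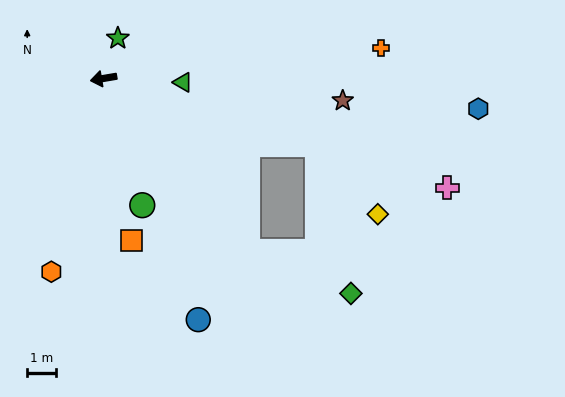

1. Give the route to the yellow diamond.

blocked — turn left 153°, forward 7.6 m, then turn right 31°, forward 3.1 m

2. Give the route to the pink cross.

turn left 153°, forward 12.3 m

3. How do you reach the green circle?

turn left 97°, forward 4.5 m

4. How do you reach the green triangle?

turn left 168°, forward 2.7 m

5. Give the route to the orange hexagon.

turn left 65°, forward 6.8 m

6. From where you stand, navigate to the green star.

turn right 119°, forward 1.5 m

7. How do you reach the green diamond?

blocked — turn left 120°, forward 7.7 m, then turn left 28°, forward 3.8 m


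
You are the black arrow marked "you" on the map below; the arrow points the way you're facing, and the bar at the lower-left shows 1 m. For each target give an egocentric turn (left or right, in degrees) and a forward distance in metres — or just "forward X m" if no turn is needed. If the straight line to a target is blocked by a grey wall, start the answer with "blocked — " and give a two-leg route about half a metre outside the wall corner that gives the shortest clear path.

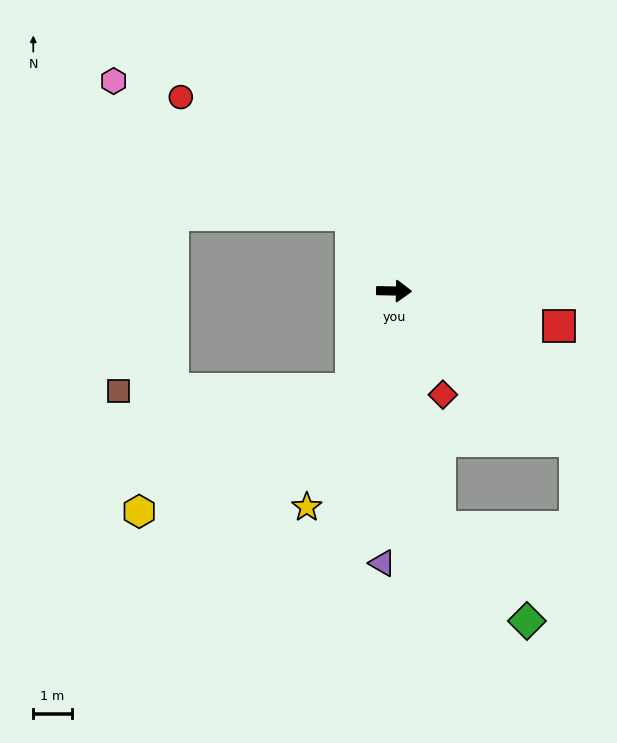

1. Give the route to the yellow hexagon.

blocked — turn right 112°, forward 2.8 m, then turn right 37°, forward 6.3 m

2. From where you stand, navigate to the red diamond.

turn right 64°, forward 3.0 m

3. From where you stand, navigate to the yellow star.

turn right 111°, forward 6.0 m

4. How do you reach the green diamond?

blocked — turn right 78°, forward 6.2 m, then turn left 32°, forward 3.3 m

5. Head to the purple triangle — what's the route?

turn right 91°, forward 7.1 m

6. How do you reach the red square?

turn right 11°, forward 4.4 m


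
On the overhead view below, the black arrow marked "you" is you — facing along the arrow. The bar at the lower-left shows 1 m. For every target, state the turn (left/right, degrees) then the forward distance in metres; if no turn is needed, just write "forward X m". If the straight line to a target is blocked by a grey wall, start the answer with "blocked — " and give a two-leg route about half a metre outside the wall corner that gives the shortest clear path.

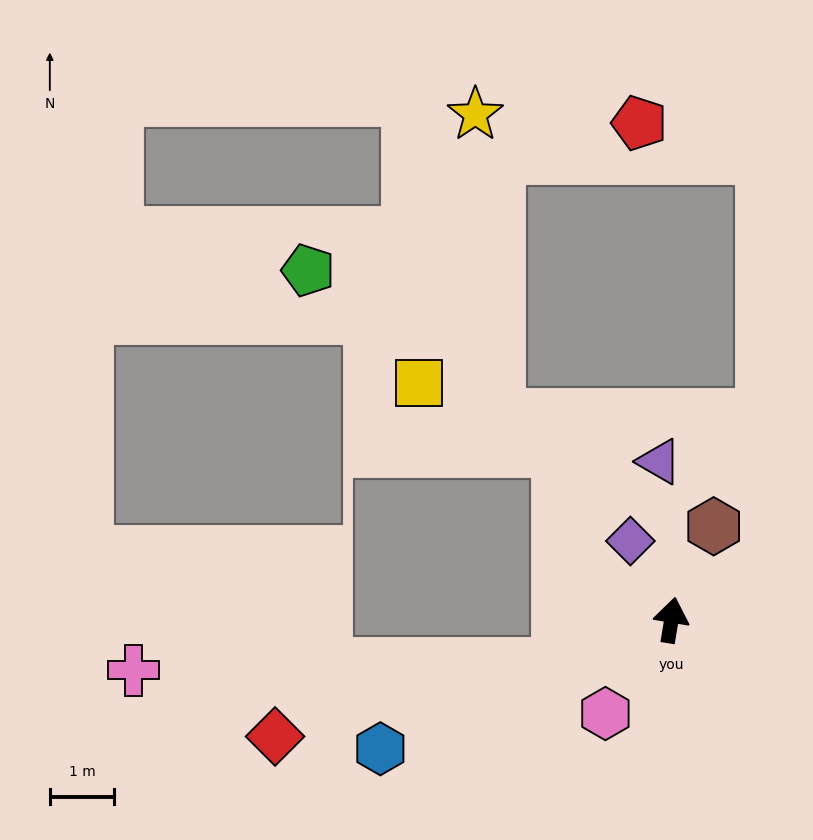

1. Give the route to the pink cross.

blocked — turn left 121°, forward 1.9 m, then turn right 21°, forward 6.6 m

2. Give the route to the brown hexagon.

turn right 15°, forward 1.6 m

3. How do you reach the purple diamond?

turn left 37°, forward 1.4 m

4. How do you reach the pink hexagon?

turn left 154°, forward 1.8 m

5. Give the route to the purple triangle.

turn left 14°, forward 2.5 m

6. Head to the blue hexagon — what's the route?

turn left 123°, forward 4.9 m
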